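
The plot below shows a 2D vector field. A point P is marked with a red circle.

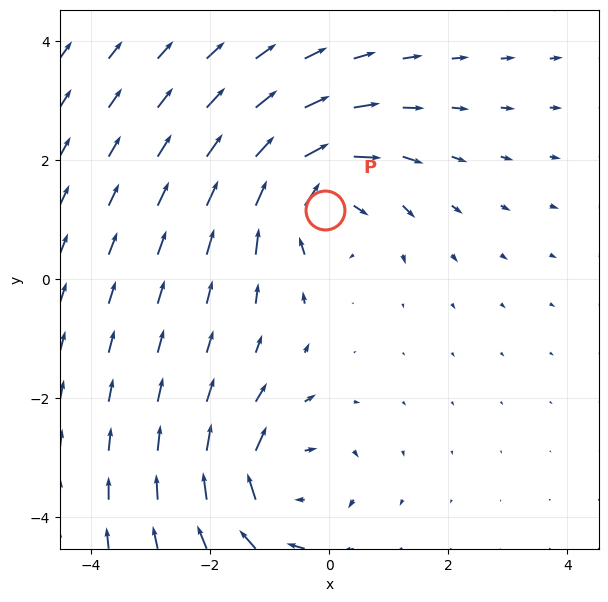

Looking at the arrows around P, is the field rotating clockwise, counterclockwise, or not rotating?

Near P at (-0.1, 1.2) the arrows circulate clockwise. The curl (z-component) there is about -4; negative curl means clockwise rotation.

clockwise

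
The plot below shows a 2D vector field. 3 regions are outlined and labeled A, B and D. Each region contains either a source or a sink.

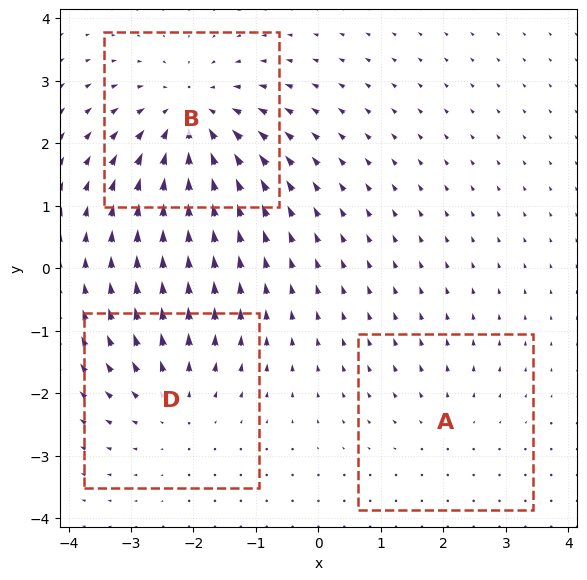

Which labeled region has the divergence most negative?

B

Divergence at each region's feature centre — A: about +2, B: about -5, D: about +3. Region B is most negative.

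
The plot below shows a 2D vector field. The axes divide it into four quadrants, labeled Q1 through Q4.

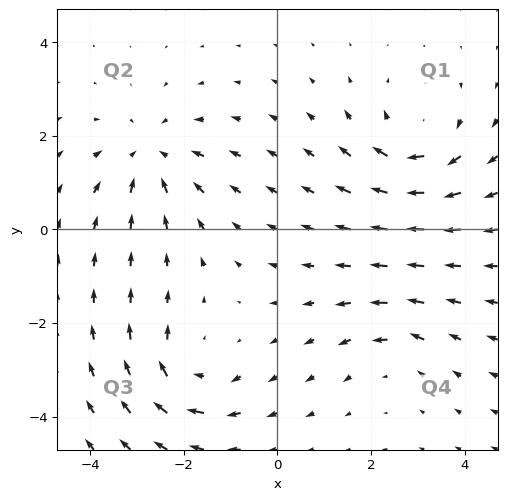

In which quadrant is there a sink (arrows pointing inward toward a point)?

The sink sits at approximately (-2.7, 1.6), which lies in quadrant Q2. The divergence there is about -4, negative as expected for a sink.

Q2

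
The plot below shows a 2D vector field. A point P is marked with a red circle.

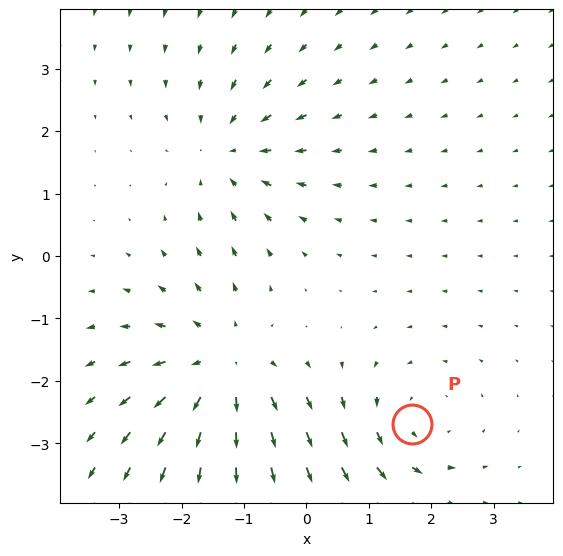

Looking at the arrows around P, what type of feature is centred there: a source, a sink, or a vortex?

At P (1.7, -2.7) the arrows circulate counterclockwise. Divergence ≈0, curl about +3 — near-zero divergence with nonzero curl is a vortex.

vortex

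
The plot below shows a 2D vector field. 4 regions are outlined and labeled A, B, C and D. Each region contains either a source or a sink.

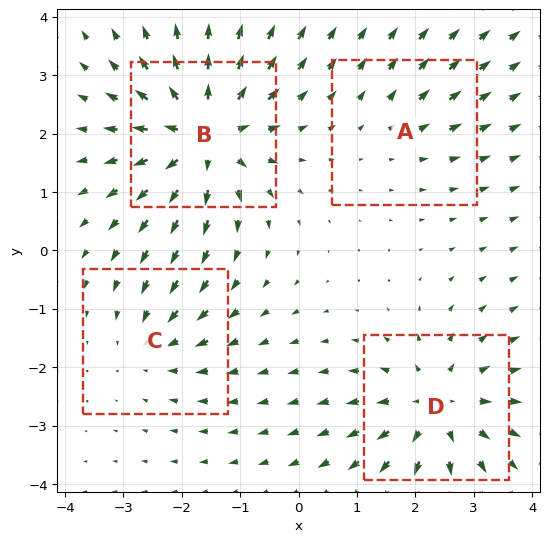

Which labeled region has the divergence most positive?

B

Divergence at each region's feature centre — A: about +2, B: about +7, C: about -3, D: about +5. Region B is most positive.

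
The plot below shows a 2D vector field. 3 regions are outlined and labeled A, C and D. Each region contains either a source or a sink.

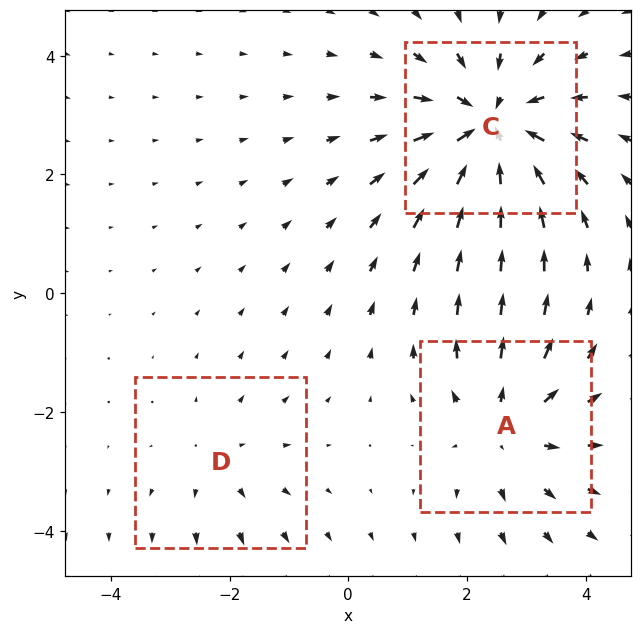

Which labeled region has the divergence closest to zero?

D

Divergence at each region's feature centre — A: about +3, C: about -4, D: about +2. Region D is closest to zero.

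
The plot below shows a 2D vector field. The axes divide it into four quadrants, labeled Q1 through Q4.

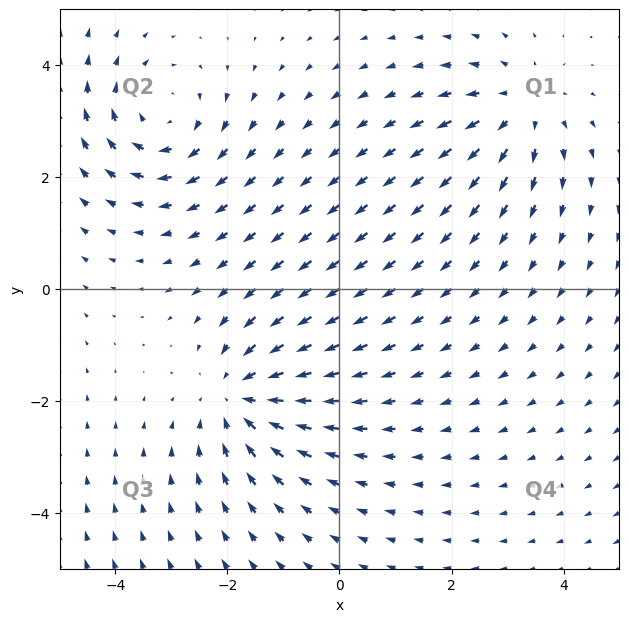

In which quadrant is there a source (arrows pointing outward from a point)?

Q1

The source sits at approximately (3.2, 3.2), which lies in quadrant Q1. The divergence there is about +4, positive as expected for a source.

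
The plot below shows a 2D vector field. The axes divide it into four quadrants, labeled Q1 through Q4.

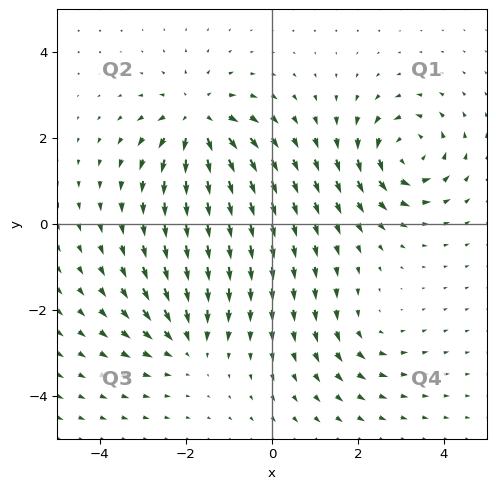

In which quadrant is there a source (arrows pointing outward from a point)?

Q2

The source sits at approximately (-1.7, 2.4), which lies in quadrant Q2. The divergence there is about +6, positive as expected for a source.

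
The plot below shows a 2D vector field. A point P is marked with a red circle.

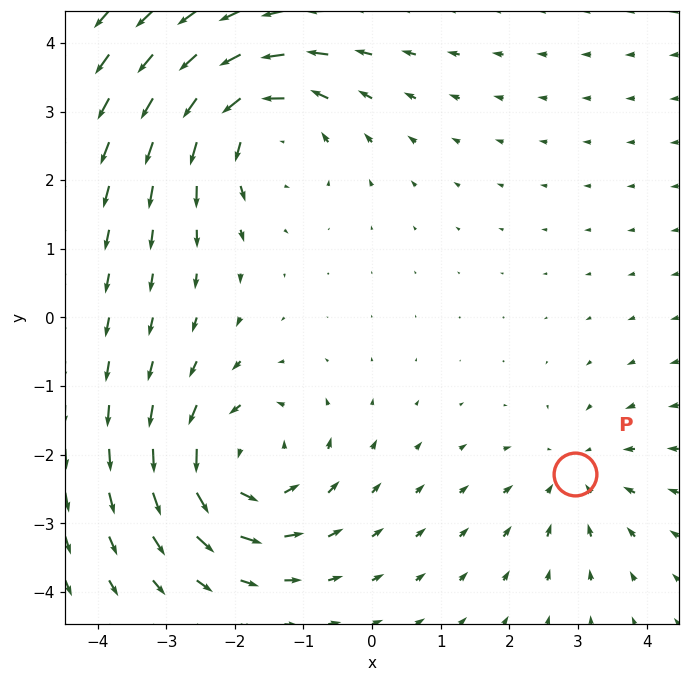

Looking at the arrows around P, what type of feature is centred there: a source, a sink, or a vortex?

At P (3.0, -2.3) the arrows converge inward. Divergence about -3, curl ≈0 — negative divergence with near-zero curl is a sink.

sink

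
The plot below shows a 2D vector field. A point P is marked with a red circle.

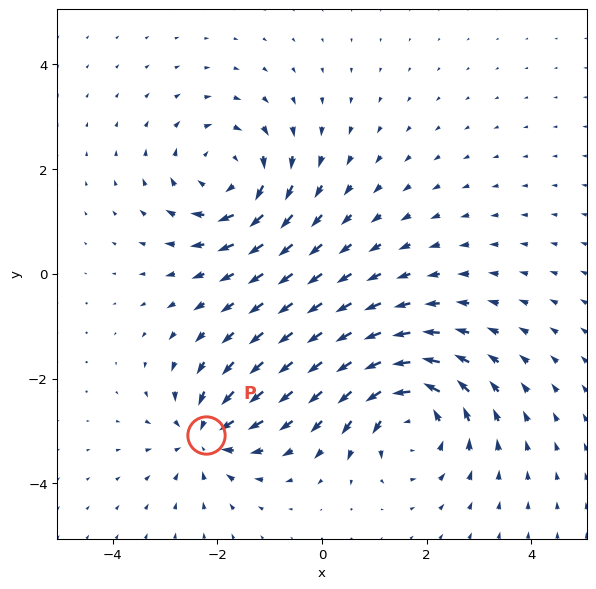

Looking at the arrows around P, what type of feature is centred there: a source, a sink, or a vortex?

sink

At P (-2.2, -3.1) the arrows converge inward. Divergence about -4, curl ≈0 — negative divergence with near-zero curl is a sink.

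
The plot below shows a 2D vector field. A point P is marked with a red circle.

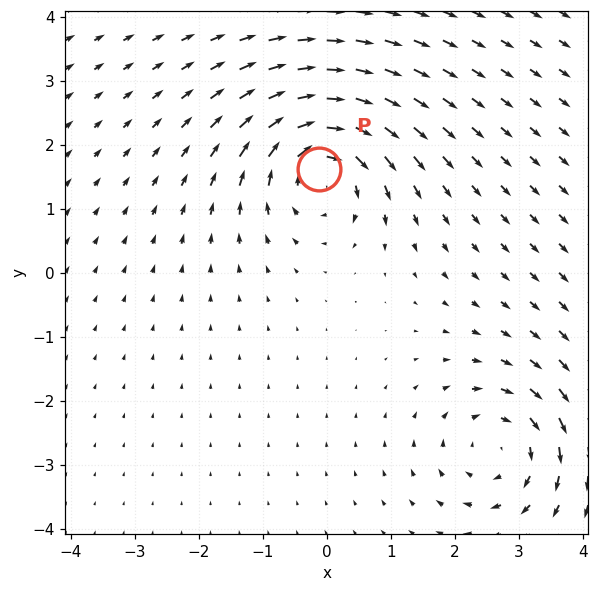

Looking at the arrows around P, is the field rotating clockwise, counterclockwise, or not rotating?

Near P at (-0.1, 1.6) the arrows circulate clockwise. The curl (z-component) there is about -4; negative curl means clockwise rotation.

clockwise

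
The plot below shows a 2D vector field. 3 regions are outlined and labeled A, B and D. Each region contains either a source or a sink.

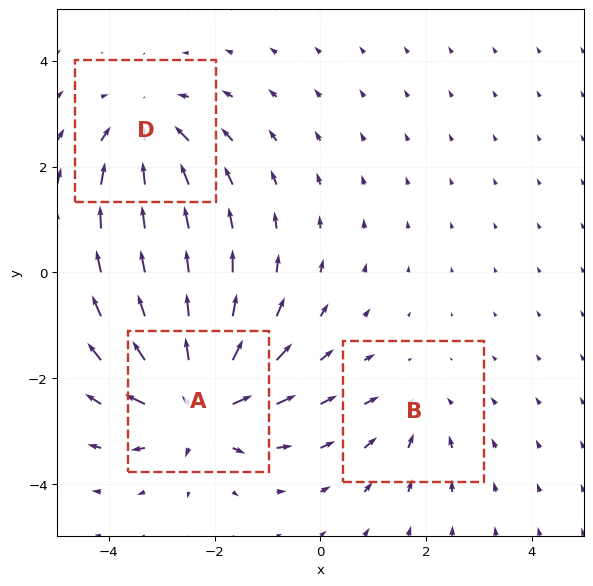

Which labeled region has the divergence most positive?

A

Divergence at each region's feature centre — A: about +5, B: about -2, D: about -3. Region A is most positive.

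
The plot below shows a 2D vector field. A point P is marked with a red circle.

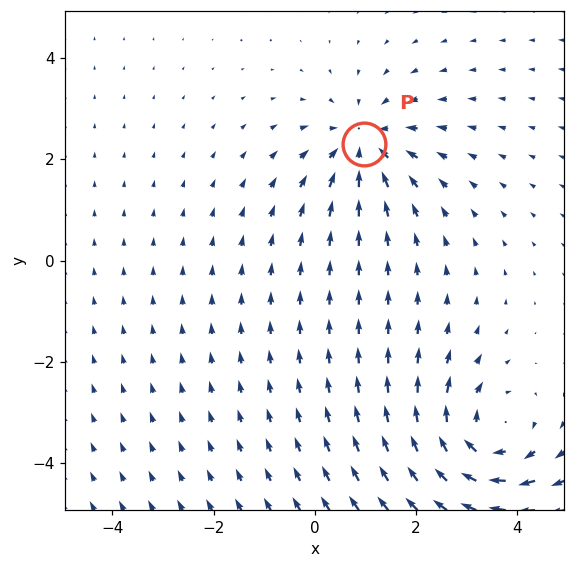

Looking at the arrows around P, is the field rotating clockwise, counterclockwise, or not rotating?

Near P at (1.0, 2.3) the arrows show no circulation. The curl there is ≈0.

not rotating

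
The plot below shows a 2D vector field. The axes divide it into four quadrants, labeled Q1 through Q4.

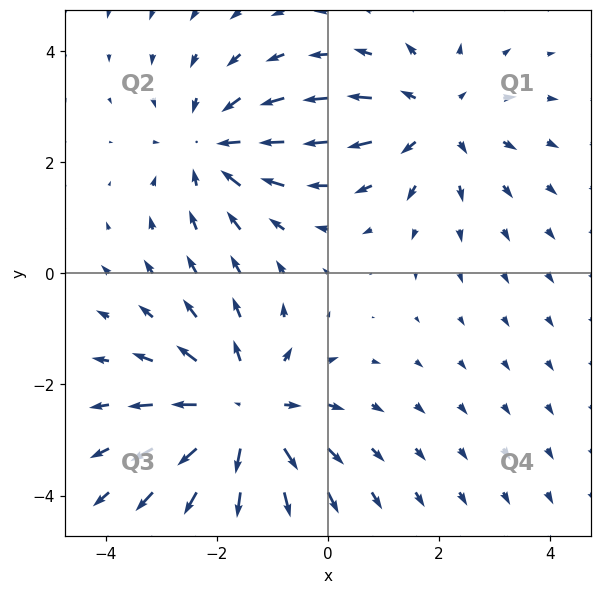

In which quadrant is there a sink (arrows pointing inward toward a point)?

Q2

The sink sits at approximately (-2.1, 2.3), which lies in quadrant Q2. The divergence there is about -3, negative as expected for a sink.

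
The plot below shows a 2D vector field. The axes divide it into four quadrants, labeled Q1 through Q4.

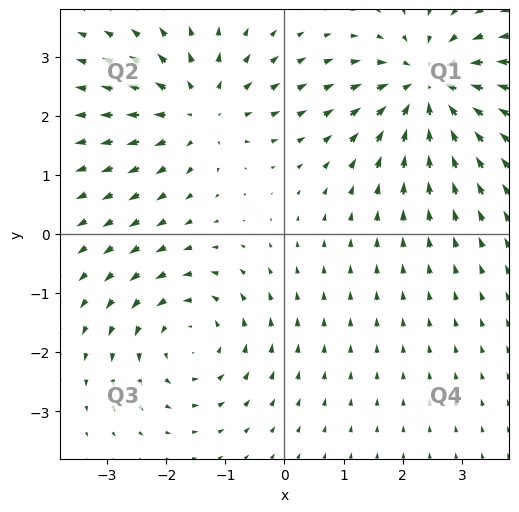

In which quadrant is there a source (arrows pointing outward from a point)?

The source sits at approximately (-1.4, 2.1), which lies in quadrant Q2. The divergence there is about +4, positive as expected for a source.

Q2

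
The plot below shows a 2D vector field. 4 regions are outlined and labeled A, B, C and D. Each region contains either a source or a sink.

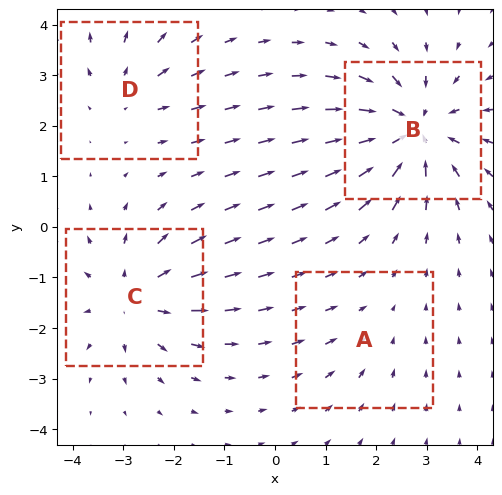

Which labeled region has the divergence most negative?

B

Divergence at each region's feature centre — A: about -2, B: about -7, C: about +5, D: about +3. Region B is most negative.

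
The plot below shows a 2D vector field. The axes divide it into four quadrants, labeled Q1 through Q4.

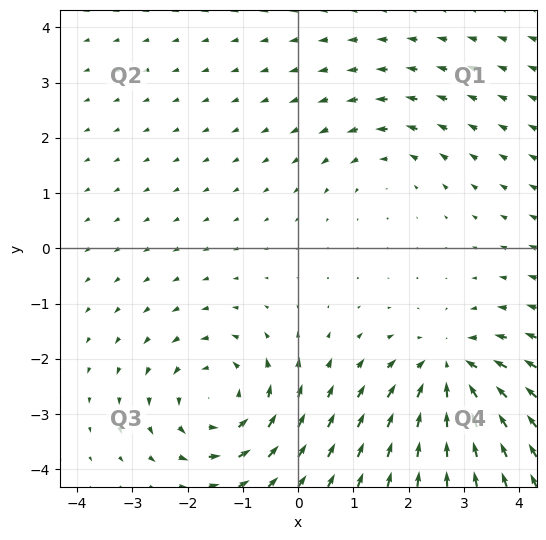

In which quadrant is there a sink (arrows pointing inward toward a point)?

Q4

The sink sits at approximately (2.7, -2.2), which lies in quadrant Q4. The divergence there is about -5, negative as expected for a sink.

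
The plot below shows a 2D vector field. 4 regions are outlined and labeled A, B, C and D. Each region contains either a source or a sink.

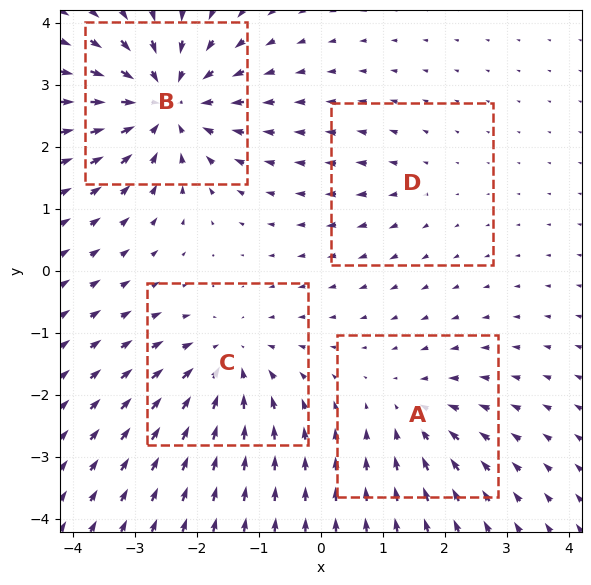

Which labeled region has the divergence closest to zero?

Divergence at each region's feature centre — A: about -3, B: about -7, C: about -5, D: about +2. Region D is closest to zero.

D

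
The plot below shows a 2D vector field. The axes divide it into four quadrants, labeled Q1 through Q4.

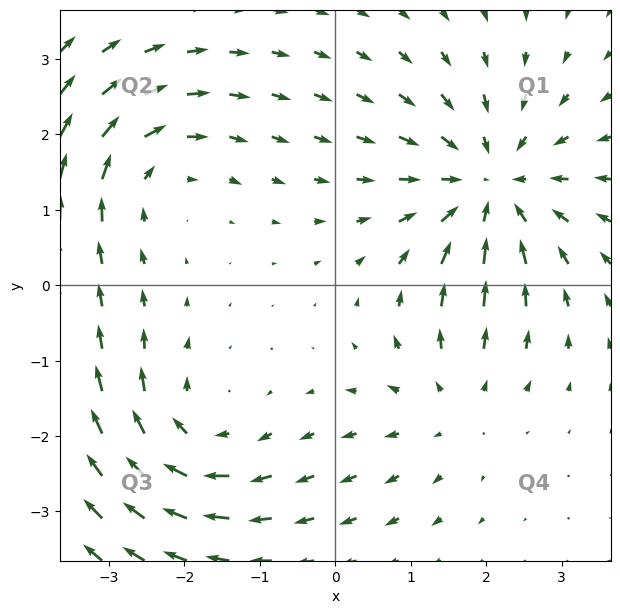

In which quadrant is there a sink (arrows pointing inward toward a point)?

The sink sits at approximately (2.1, 1.3), which lies in quadrant Q1. The divergence there is about -4, negative as expected for a sink.

Q1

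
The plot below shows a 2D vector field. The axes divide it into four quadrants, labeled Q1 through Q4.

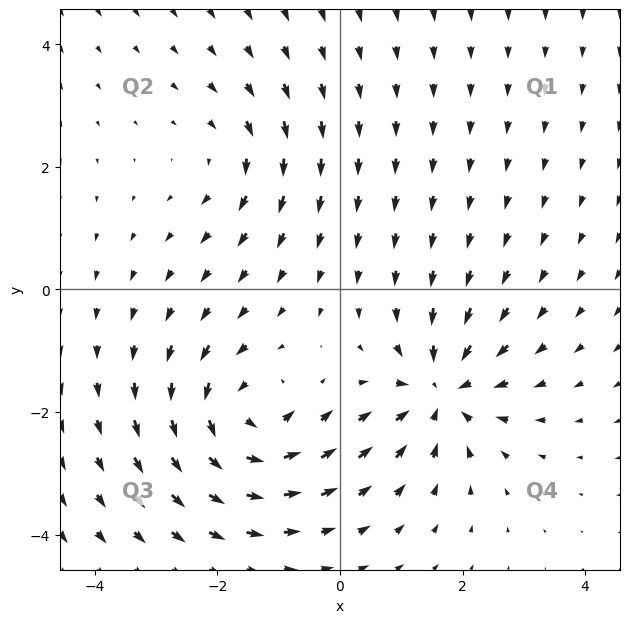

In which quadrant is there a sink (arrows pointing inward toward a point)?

The sink sits at approximately (1.7, -1.7), which lies in quadrant Q4. The divergence there is about -6, negative as expected for a sink.

Q4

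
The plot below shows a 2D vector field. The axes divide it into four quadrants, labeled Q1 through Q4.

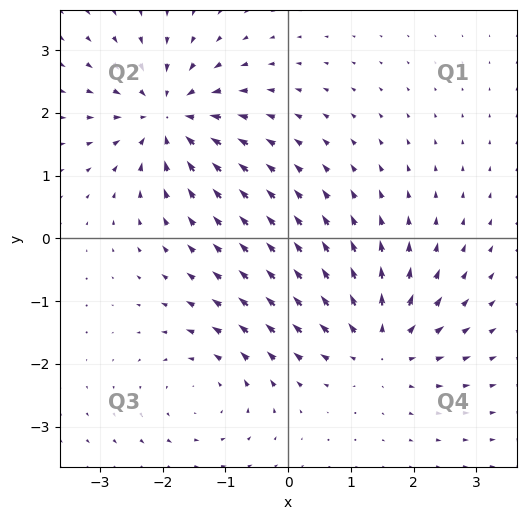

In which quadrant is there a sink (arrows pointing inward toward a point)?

Q2

The sink sits at approximately (-1.9, 1.9), which lies in quadrant Q2. The divergence there is about -5, negative as expected for a sink.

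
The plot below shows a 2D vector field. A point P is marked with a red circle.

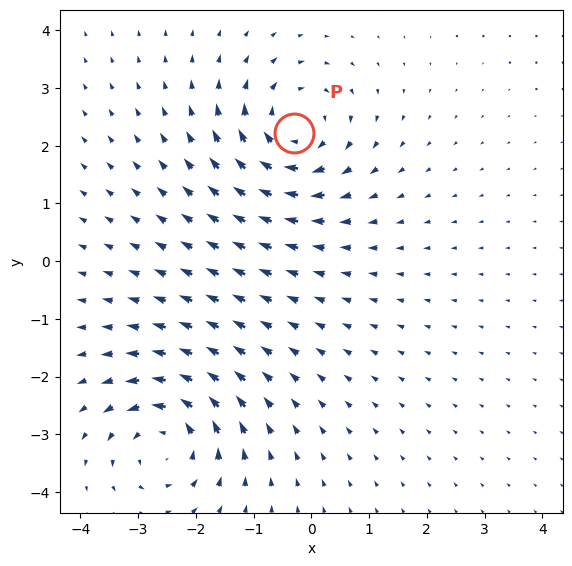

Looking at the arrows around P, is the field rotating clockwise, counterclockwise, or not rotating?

Near P at (-0.3, 2.2) the arrows circulate clockwise. The curl (z-component) there is about -6; negative curl means clockwise rotation.

clockwise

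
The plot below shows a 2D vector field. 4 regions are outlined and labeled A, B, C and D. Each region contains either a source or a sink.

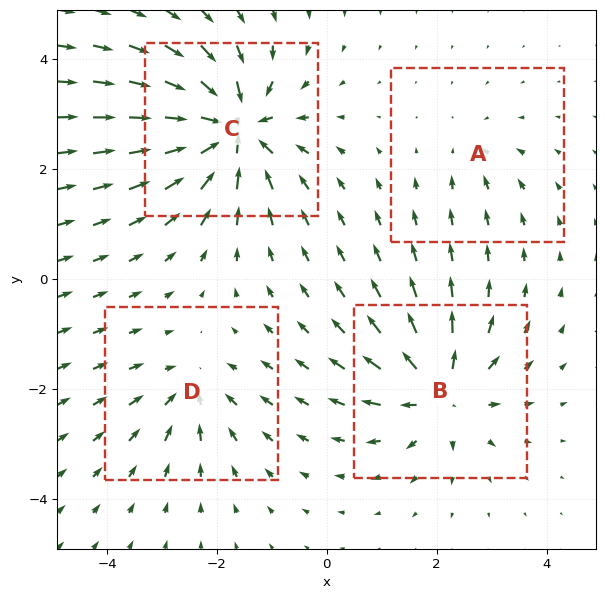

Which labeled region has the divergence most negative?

Divergence at each region's feature centre — A: about -2, B: about +6, C: about -8, D: about -4. Region C is most negative.

C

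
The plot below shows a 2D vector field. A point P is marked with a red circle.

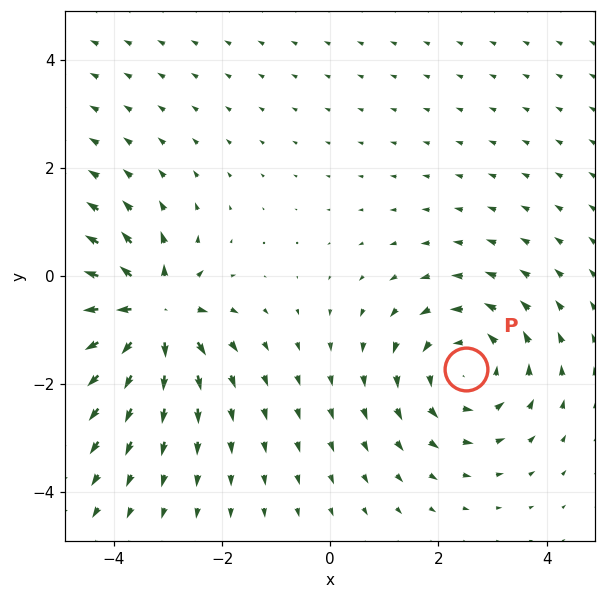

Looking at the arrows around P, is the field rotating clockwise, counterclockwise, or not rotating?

Near P at (2.5, -1.7) the arrows circulate counterclockwise. The curl (z-component) there is about +4; positive curl means counterclockwise rotation.

counterclockwise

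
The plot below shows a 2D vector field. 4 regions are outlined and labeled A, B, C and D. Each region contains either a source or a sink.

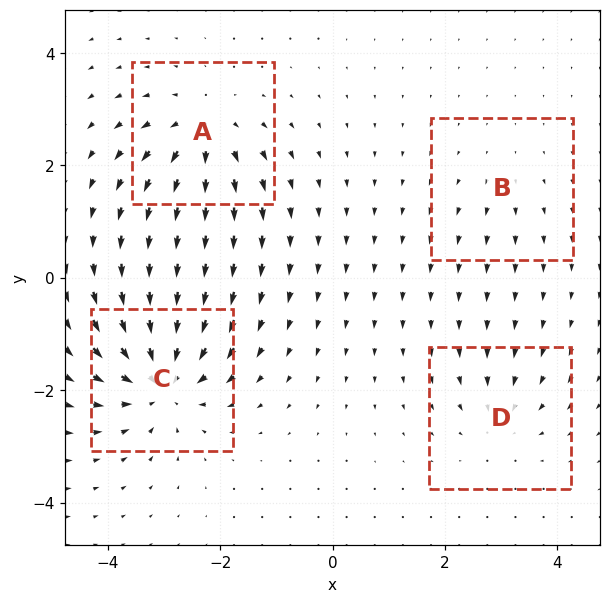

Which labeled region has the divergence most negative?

Divergence at each region's feature centre — A: about +6, B: about +2, C: about -8, D: about -4. Region C is most negative.

C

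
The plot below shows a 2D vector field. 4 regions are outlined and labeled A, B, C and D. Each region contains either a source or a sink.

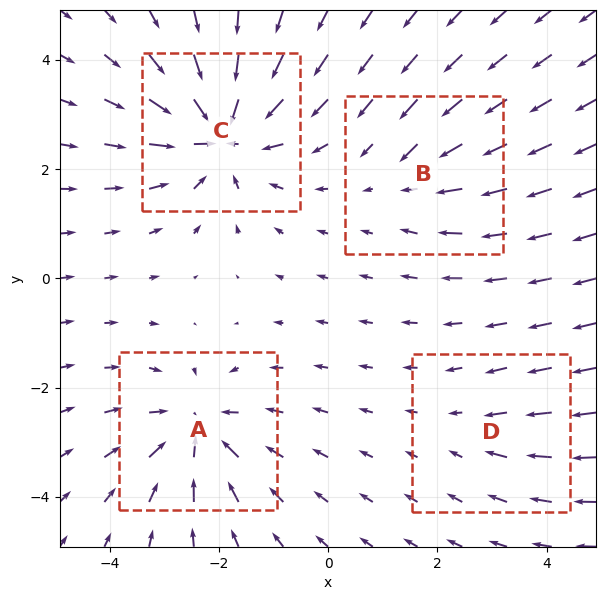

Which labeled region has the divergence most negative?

C

Divergence at each region's feature centre — A: about -6, B: about -3, C: about -7, D: about -2. Region C is most negative.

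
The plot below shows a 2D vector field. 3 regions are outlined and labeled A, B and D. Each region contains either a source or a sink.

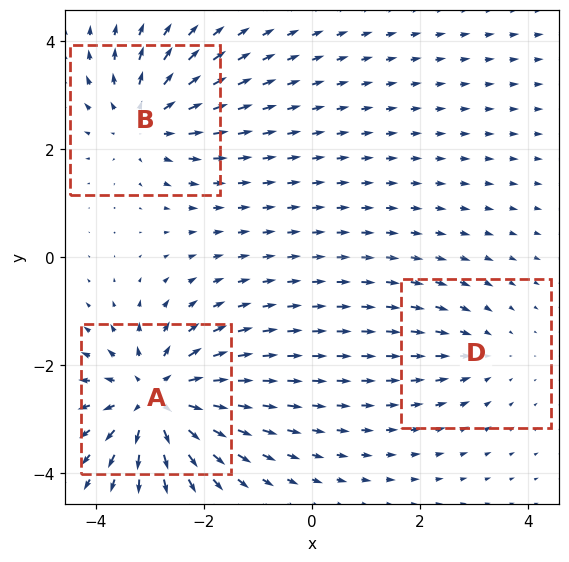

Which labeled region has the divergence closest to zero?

D

Divergence at each region's feature centre — A: about +5, B: about +4, D: about -2. Region D is closest to zero.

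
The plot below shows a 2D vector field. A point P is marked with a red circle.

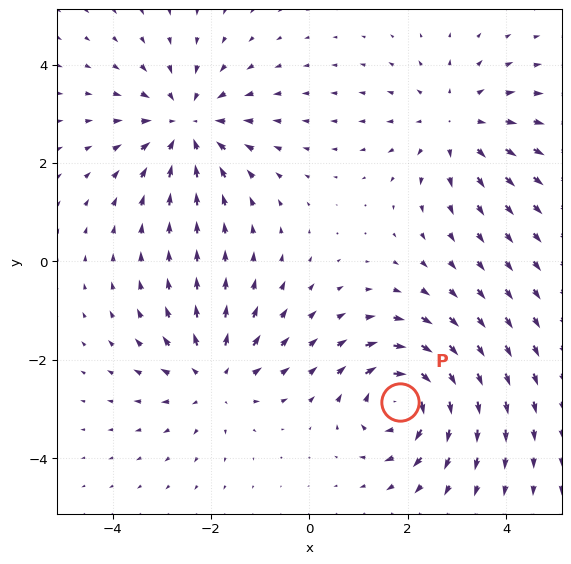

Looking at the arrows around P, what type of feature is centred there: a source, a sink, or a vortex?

vortex

At P (1.8, -2.9) the arrows circulate clockwise. Divergence ≈0, curl about -5 — near-zero divergence with nonzero curl is a vortex.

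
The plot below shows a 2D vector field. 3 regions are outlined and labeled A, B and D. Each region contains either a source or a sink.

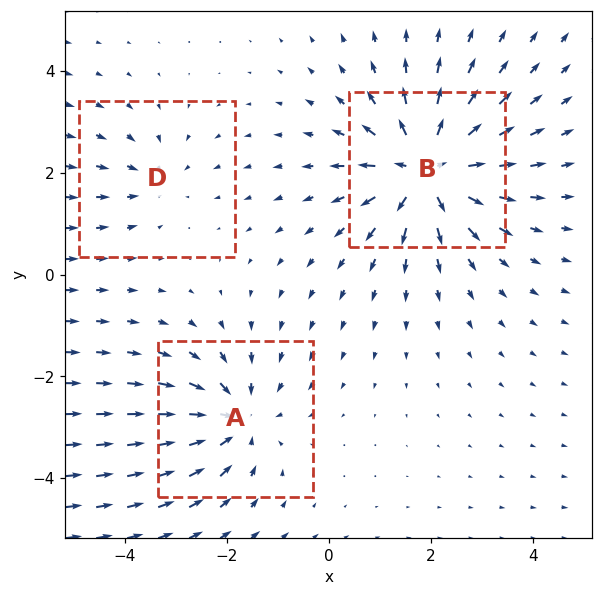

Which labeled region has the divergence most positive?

B

Divergence at each region's feature centre — A: about -4, B: about +5, D: about -2. Region B is most positive.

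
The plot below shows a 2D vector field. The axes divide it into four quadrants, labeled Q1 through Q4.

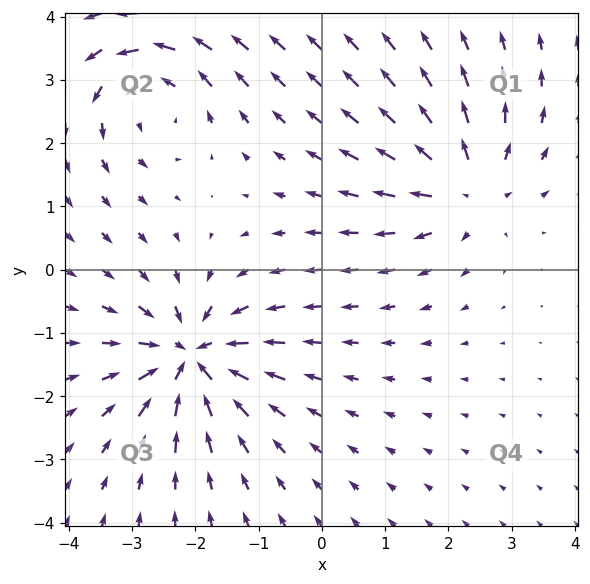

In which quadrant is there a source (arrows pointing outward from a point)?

Q1

The source sits at approximately (2.3, 1.3), which lies in quadrant Q1. The divergence there is about +4, positive as expected for a source.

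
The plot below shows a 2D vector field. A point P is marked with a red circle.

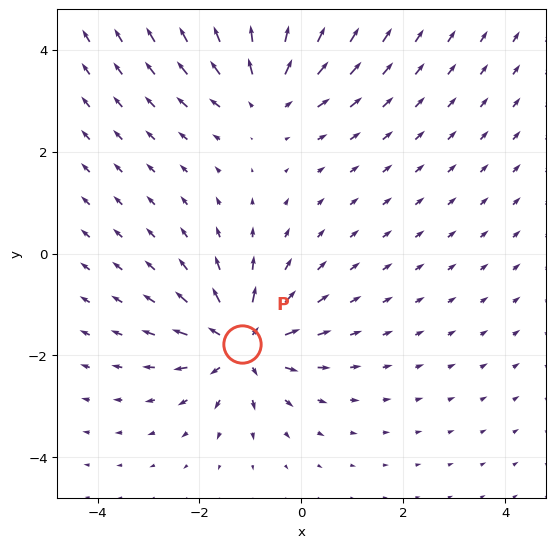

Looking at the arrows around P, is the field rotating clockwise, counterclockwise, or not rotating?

Near P at (-1.2, -1.8) the arrows show no circulation. The curl there is ≈0.

not rotating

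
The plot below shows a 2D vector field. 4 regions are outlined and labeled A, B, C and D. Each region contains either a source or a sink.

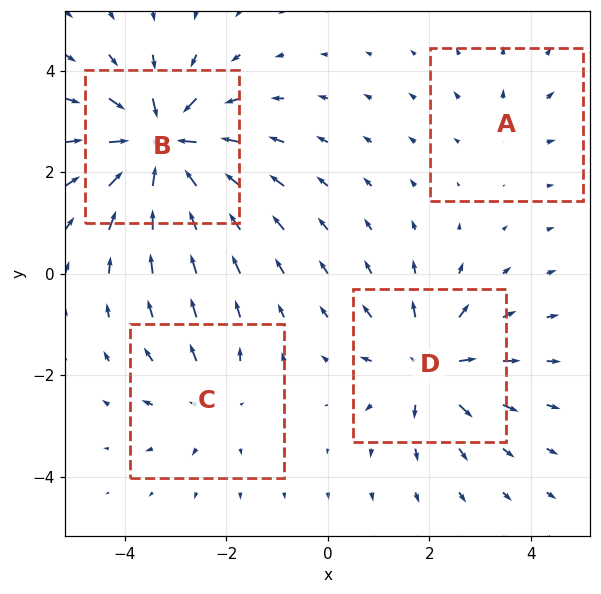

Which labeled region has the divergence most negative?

Divergence at each region's feature centre — A: about +2, B: about -8, C: about +4, D: about +6. Region B is most negative.

B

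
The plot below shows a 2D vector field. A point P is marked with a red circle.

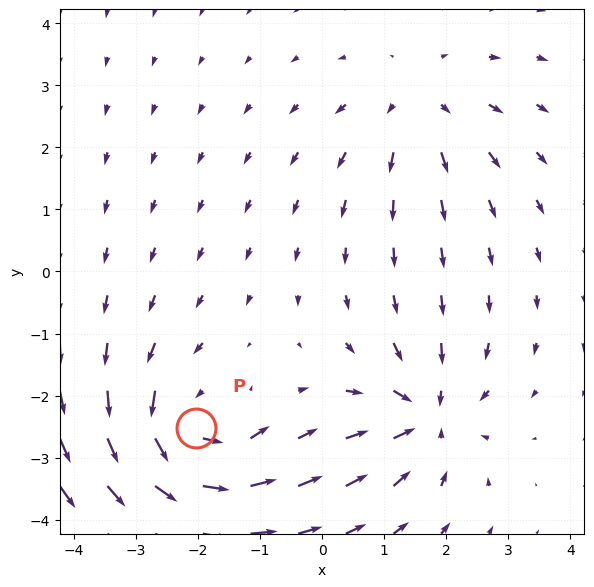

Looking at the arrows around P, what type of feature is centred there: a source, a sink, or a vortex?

At P (-2.0, -2.5) the arrows circulate counterclockwise. Divergence ≈0, curl about +4 — near-zero divergence with nonzero curl is a vortex.

vortex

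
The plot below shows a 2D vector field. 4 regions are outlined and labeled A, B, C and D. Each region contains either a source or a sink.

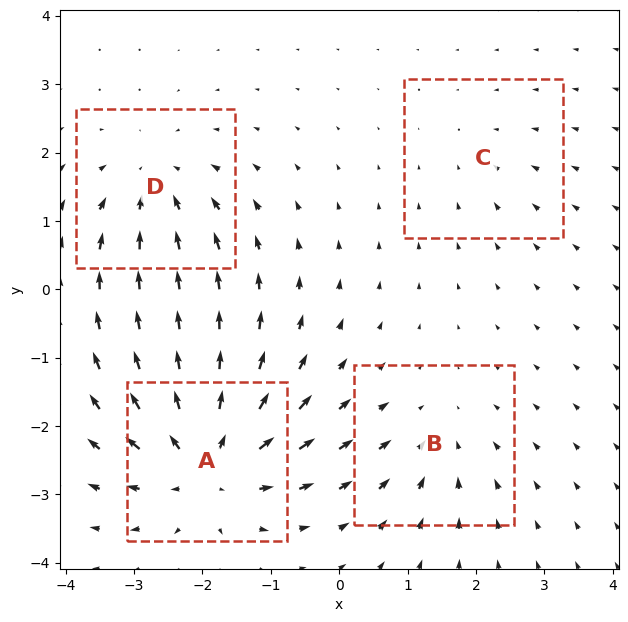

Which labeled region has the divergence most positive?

Divergence at each region's feature centre — A: about +7, B: about -3, C: about -2, D: about -5. Region A is most positive.

A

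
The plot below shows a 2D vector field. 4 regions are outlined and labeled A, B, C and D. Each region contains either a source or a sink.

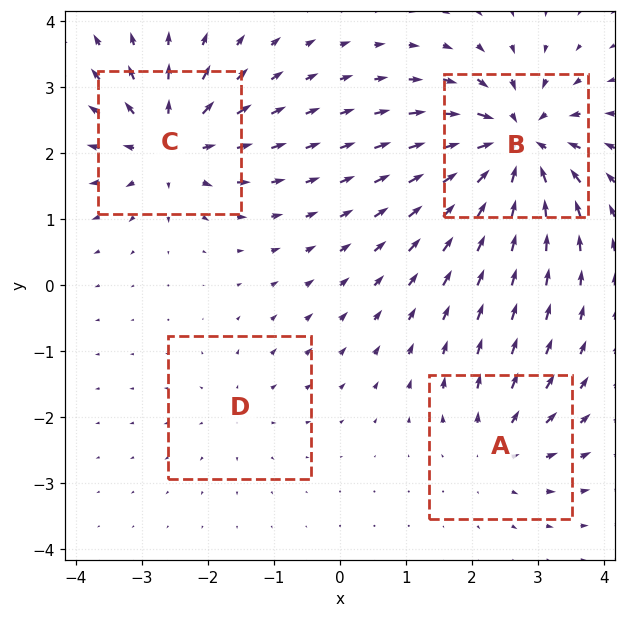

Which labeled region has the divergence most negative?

Divergence at each region's feature centre — A: about +4, B: about -9, C: about +7, D: about +3. Region B is most negative.

B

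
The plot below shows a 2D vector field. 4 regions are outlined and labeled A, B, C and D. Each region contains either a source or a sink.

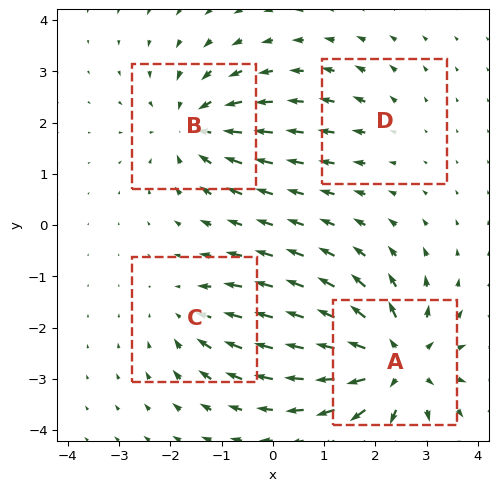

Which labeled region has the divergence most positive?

Divergence at each region's feature centre — A: about +7, B: about -5, C: about -3, D: about +2. Region A is most positive.

A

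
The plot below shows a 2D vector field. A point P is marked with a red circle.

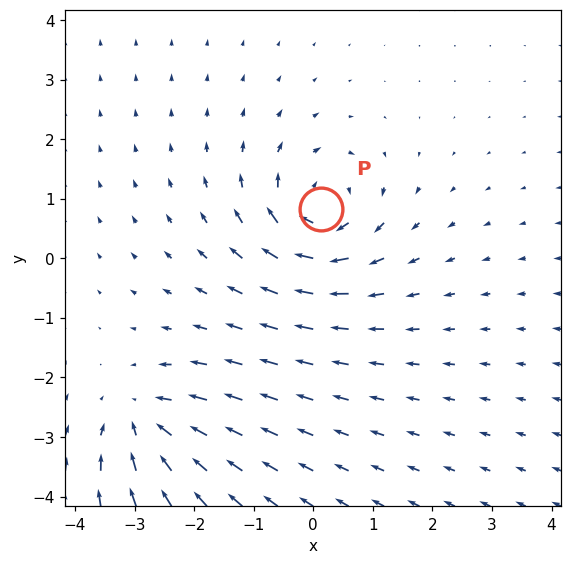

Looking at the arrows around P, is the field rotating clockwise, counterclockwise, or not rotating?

clockwise

Near P at (0.1, 0.8) the arrows circulate clockwise. The curl (z-component) there is about -5; negative curl means clockwise rotation.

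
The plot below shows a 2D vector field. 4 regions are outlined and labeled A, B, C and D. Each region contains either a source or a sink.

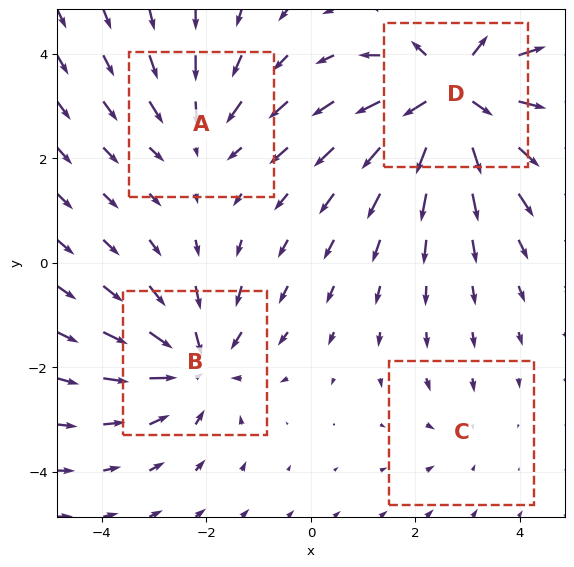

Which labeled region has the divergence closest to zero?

Divergence at each region's feature centre — A: about -3, B: about -5, C: about -2, D: about +7. Region C is closest to zero.

C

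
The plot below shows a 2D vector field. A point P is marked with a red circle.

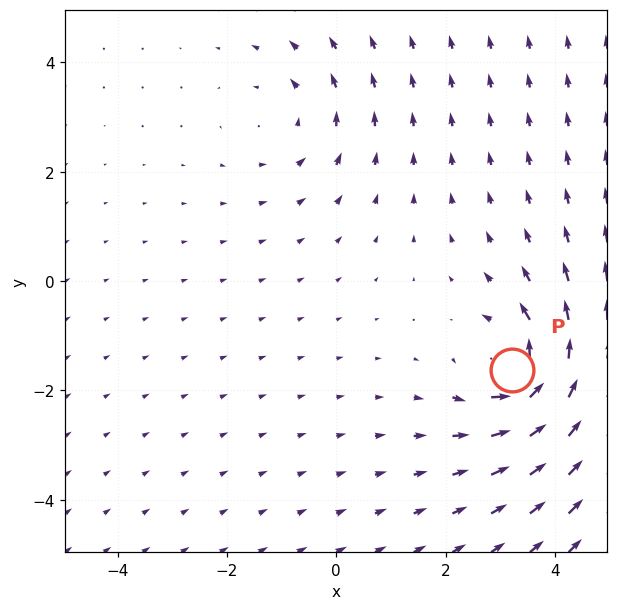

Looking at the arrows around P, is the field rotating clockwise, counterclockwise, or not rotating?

counterclockwise

Near P at (3.2, -1.6) the arrows circulate counterclockwise. The curl (z-component) there is about +5; positive curl means counterclockwise rotation.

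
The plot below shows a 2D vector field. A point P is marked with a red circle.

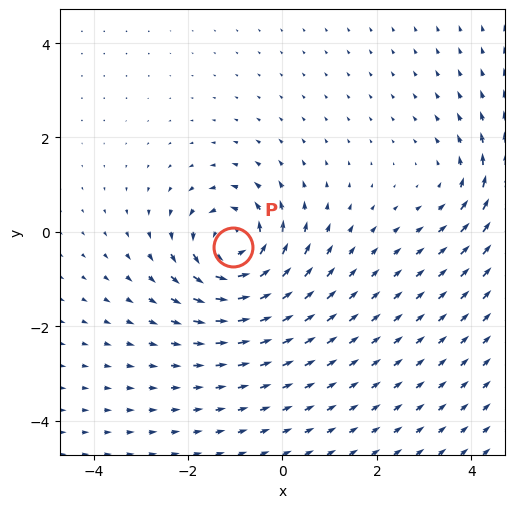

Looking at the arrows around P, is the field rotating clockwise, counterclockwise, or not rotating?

counterclockwise

Near P at (-1.1, -0.3) the arrows circulate counterclockwise. The curl (z-component) there is about +6; positive curl means counterclockwise rotation.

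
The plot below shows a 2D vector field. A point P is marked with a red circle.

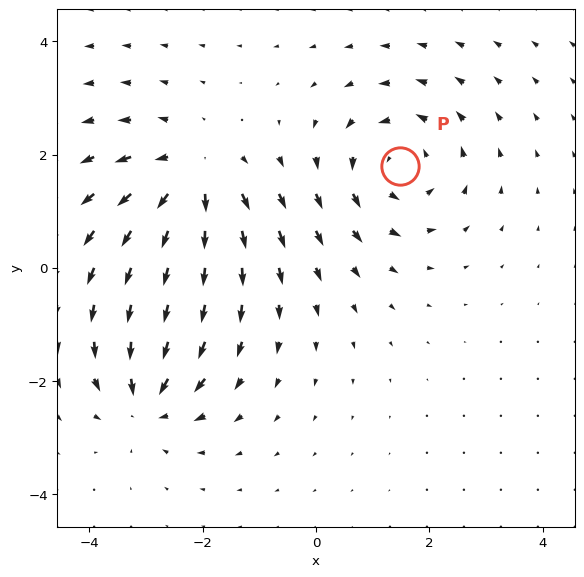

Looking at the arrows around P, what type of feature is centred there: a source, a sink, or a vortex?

At P (1.5, 1.8) the arrows circulate counterclockwise. Divergence ≈0, curl about +3 — near-zero divergence with nonzero curl is a vortex.

vortex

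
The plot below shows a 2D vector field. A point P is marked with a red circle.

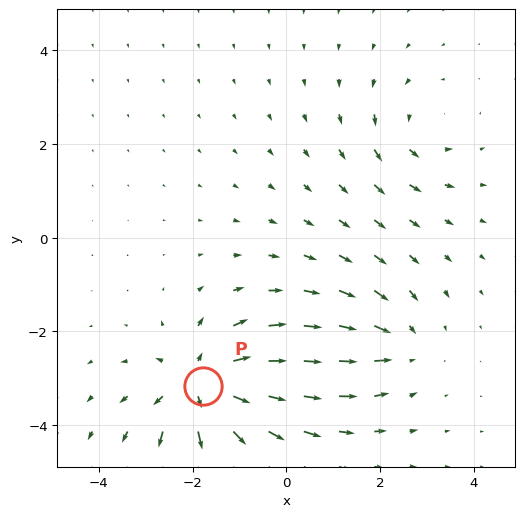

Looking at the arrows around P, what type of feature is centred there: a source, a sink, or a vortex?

At P (-1.8, -3.2) the arrows spread outward. Divergence about +6, curl ≈0 — positive divergence with near-zero curl is a source.

source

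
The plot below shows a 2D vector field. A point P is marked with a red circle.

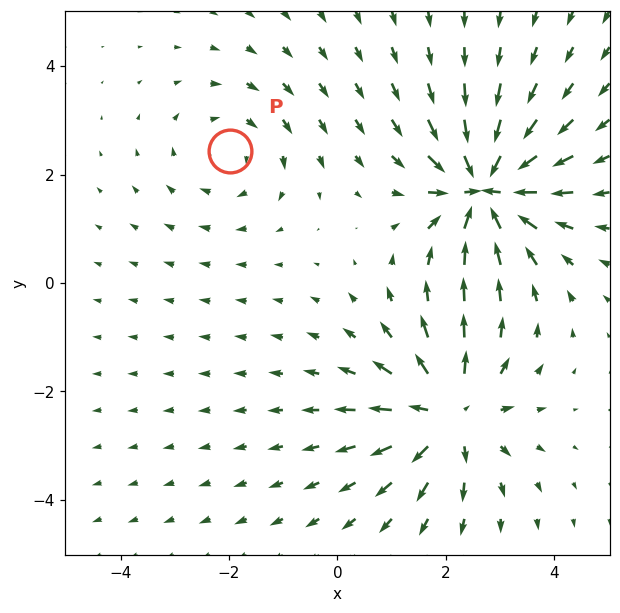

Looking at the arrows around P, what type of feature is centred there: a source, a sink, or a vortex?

At P (-2.0, 2.4) the arrows circulate clockwise. Divergence ≈0, curl about -2 — near-zero divergence with nonzero curl is a vortex.

vortex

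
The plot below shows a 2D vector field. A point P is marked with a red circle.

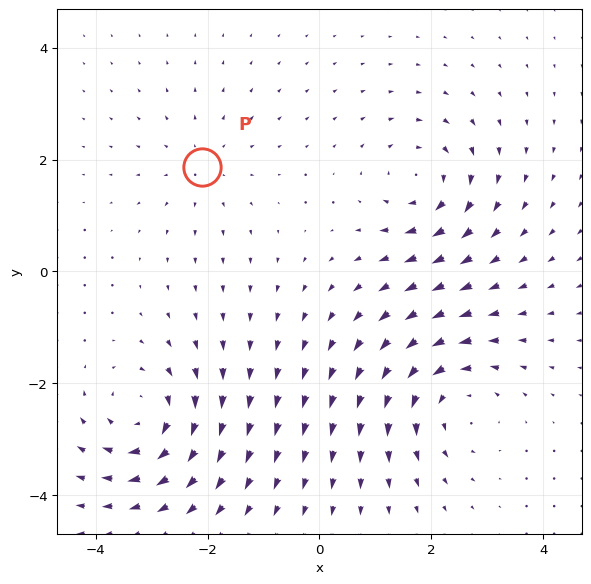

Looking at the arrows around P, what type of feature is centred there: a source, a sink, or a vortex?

source

At P (-2.1, 1.9) the arrows spread outward. Divergence about +3, curl ≈0 — positive divergence with near-zero curl is a source.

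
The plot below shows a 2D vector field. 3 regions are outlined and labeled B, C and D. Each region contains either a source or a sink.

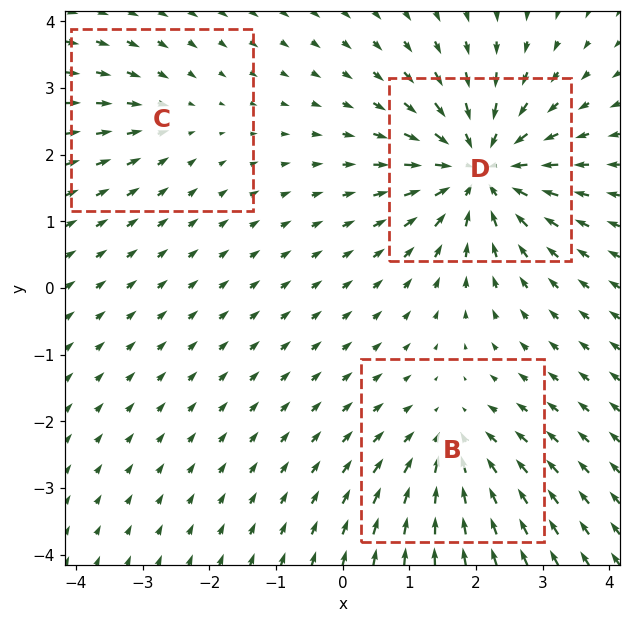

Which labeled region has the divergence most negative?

Divergence at each region's feature centre — B: about -3, C: about -2, D: about -6. Region D is most negative.

D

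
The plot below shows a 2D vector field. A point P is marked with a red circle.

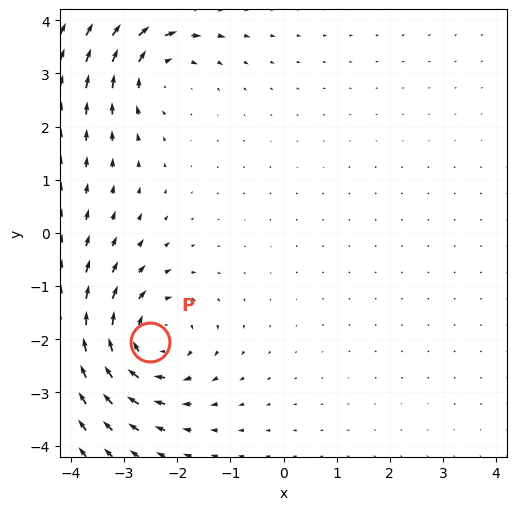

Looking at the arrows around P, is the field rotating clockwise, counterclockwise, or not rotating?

clockwise

Near P at (-2.5, -2.0) the arrows circulate clockwise. The curl (z-component) there is about -4; negative curl means clockwise rotation.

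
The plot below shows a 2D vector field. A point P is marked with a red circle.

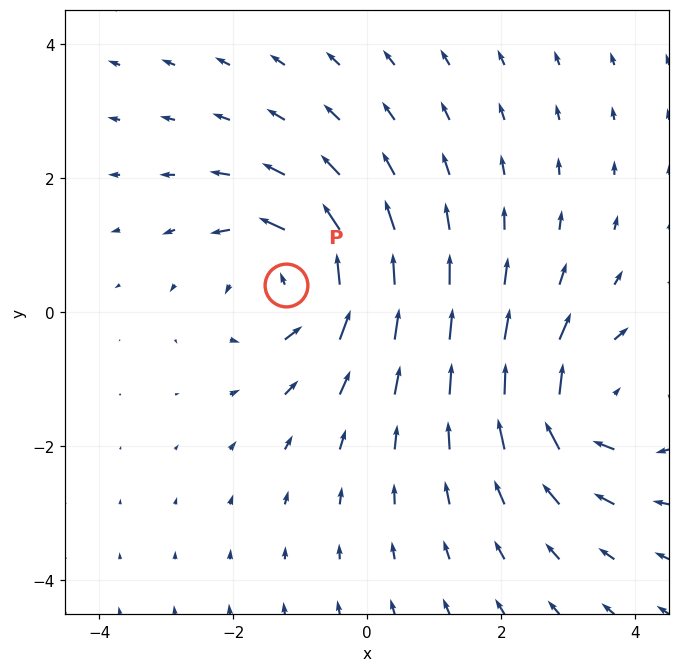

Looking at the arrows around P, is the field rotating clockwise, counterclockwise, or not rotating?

counterclockwise

Near P at (-1.2, 0.4) the arrows circulate counterclockwise. The curl (z-component) there is about +4; positive curl means counterclockwise rotation.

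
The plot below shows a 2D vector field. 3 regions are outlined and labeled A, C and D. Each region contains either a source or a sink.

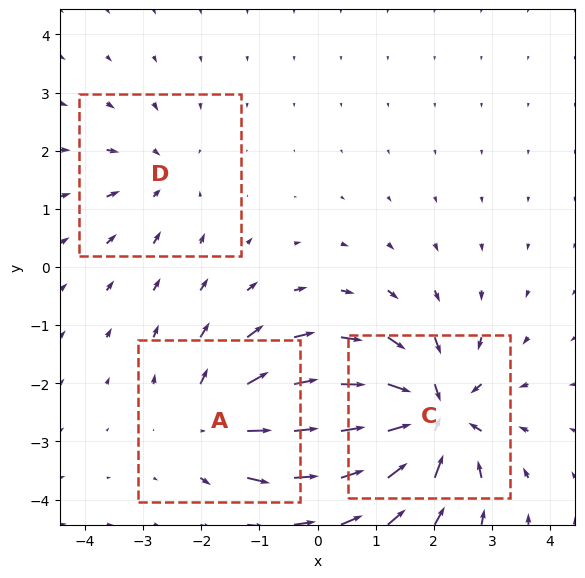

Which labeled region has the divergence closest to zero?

D

Divergence at each region's feature centre — A: about +4, C: about -6, D: about -2. Region D is closest to zero.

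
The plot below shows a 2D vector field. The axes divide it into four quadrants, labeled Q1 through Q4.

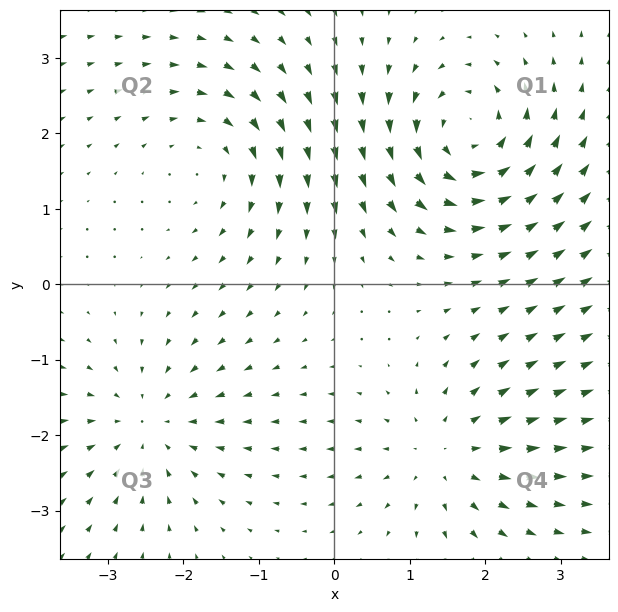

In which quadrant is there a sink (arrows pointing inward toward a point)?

The sink sits at approximately (-2.5, -1.9), which lies in quadrant Q3. The divergence there is about -3, negative as expected for a sink.

Q3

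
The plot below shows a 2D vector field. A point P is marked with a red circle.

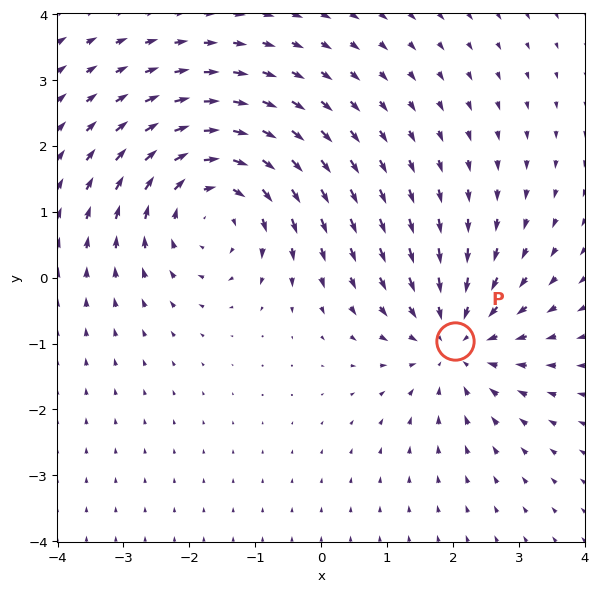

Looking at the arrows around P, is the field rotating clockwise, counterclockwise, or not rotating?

Near P at (2.0, -1.0) the arrows show no circulation. The curl there is ≈0.

not rotating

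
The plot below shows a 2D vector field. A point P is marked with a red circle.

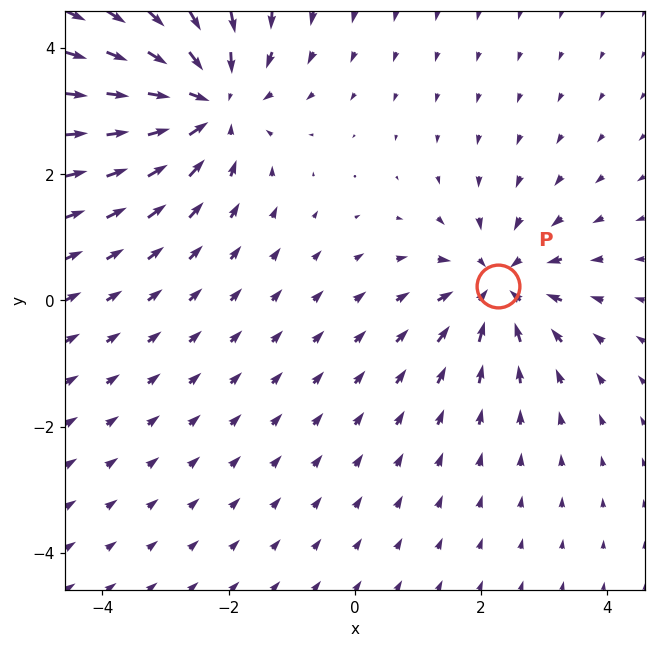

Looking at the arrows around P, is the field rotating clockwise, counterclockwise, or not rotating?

Near P at (2.3, 0.2) the arrows show no circulation. The curl there is ≈0.

not rotating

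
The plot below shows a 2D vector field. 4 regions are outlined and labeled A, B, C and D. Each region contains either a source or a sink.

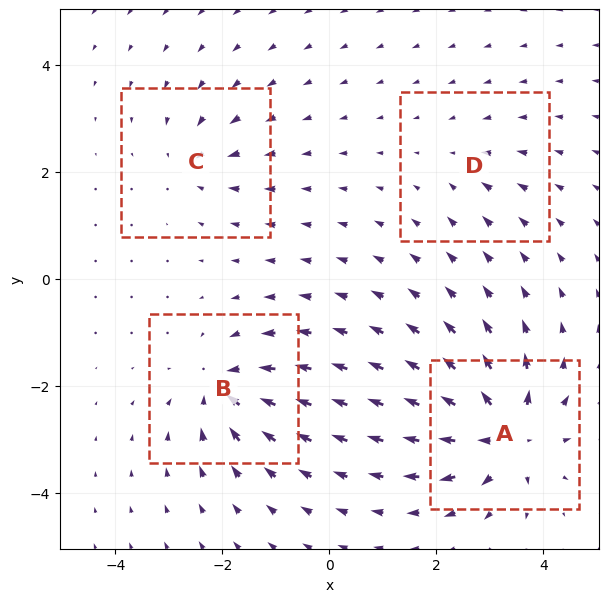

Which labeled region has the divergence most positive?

A

Divergence at each region's feature centre — A: about +9, B: about -7, C: about -4, D: about -3. Region A is most positive.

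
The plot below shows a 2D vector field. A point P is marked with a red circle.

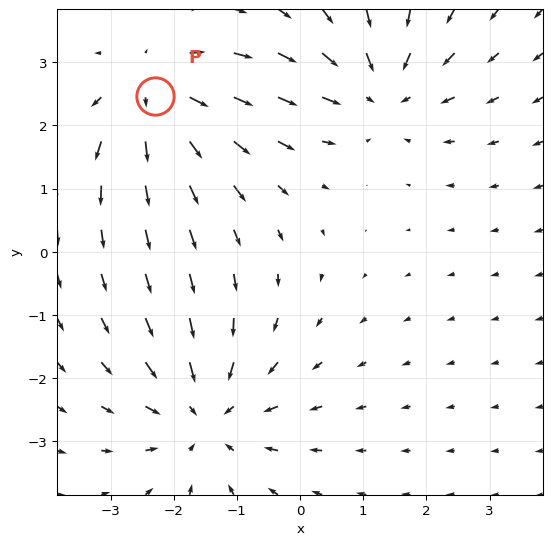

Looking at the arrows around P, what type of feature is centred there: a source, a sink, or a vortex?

source

At P (-2.3, 2.5) the arrows spread outward. Divergence about +5, curl ≈0 — positive divergence with near-zero curl is a source.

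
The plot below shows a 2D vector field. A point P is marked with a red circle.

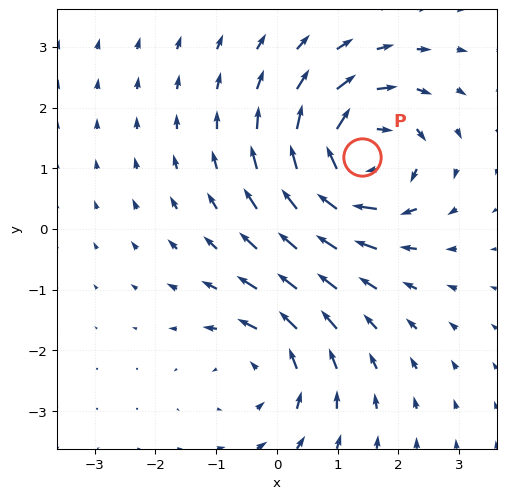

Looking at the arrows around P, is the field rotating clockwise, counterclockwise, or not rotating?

Near P at (1.4, 1.2) the arrows circulate clockwise. The curl (z-component) there is about -5; negative curl means clockwise rotation.

clockwise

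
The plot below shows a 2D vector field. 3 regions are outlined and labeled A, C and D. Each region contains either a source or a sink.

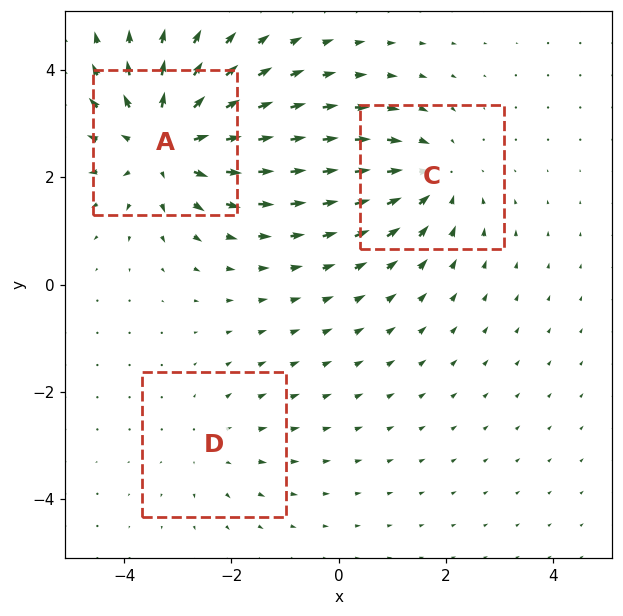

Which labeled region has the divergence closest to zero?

D

Divergence at each region's feature centre — A: about +4, C: about -3, D: about +2. Region D is closest to zero.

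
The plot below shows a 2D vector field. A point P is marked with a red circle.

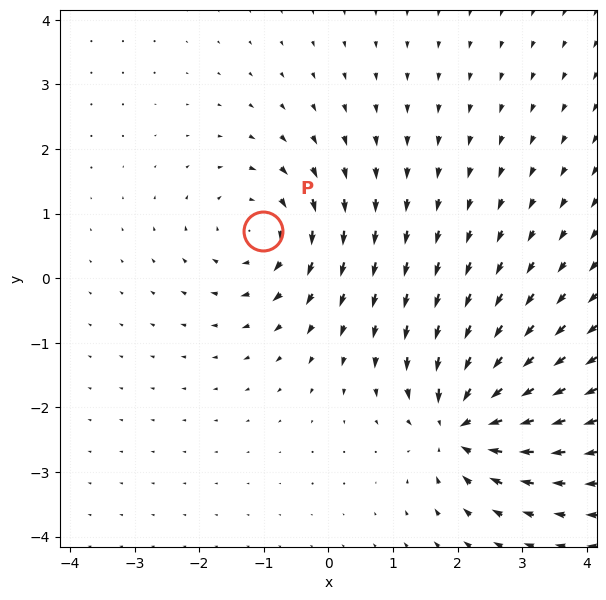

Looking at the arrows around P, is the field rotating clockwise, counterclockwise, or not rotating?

Near P at (-1.0, 0.7) the arrows circulate clockwise. The curl (z-component) there is about -3; negative curl means clockwise rotation.

clockwise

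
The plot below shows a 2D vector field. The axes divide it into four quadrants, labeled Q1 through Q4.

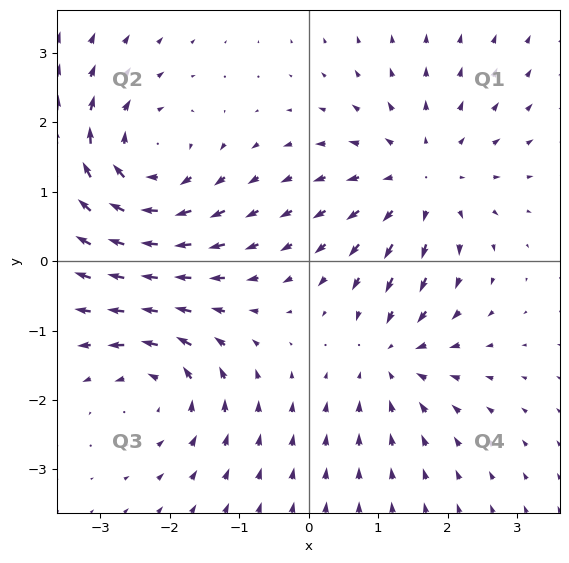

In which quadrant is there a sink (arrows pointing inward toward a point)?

The sink sits at approximately (1.2, -1.4), which lies in quadrant Q4. The divergence there is about -4, negative as expected for a sink.

Q4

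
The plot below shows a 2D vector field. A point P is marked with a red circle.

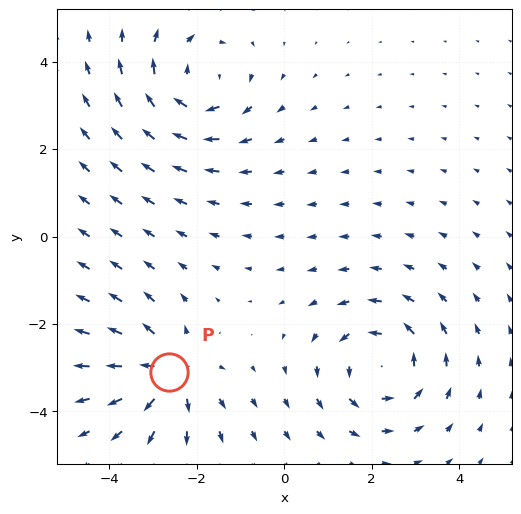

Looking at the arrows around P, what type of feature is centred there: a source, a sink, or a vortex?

source

At P (-2.6, -3.1) the arrows spread outward. Divergence about +4, curl ≈0 — positive divergence with near-zero curl is a source.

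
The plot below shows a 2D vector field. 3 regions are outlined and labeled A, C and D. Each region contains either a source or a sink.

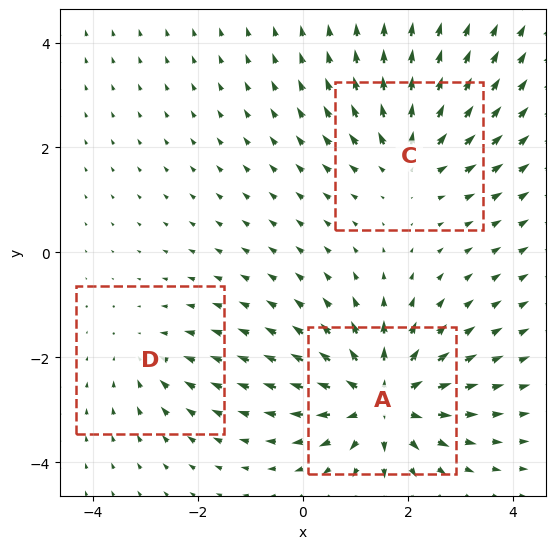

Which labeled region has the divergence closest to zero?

D

Divergence at each region's feature centre — A: about +5, C: about +4, D: about -2. Region D is closest to zero.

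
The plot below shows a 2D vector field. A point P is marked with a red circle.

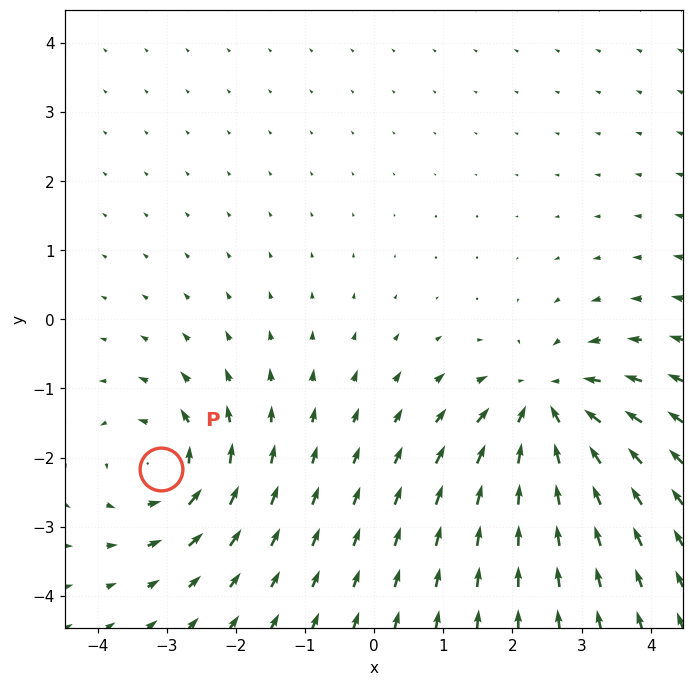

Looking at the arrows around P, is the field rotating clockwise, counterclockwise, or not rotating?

Near P at (-3.1, -2.2) the arrows circulate counterclockwise. The curl (z-component) there is about +5; positive curl means counterclockwise rotation.

counterclockwise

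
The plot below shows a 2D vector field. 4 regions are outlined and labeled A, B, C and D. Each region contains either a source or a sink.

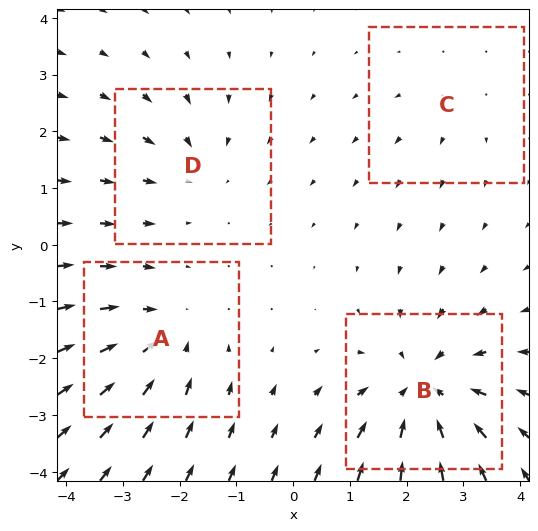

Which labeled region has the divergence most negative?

Divergence at each region's feature centre — A: about -4, B: about -6, C: about +2, D: about -3. Region B is most negative.

B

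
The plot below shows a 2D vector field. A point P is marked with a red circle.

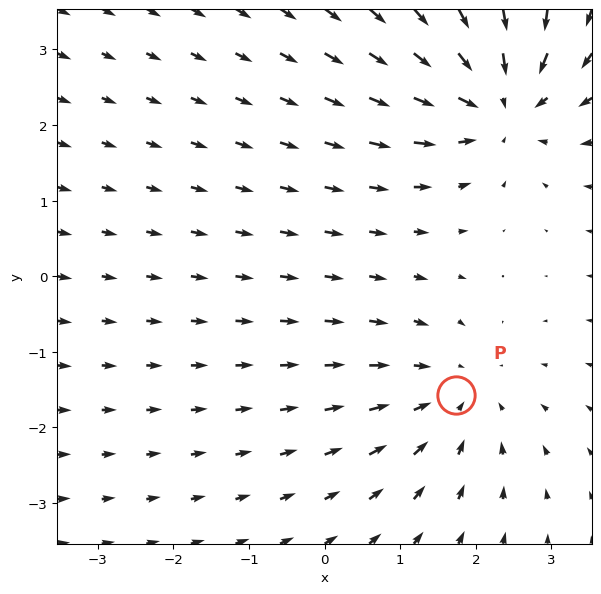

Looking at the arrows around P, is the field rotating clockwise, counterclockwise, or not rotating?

not rotating

Near P at (1.7, -1.6) the arrows show no circulation. The curl there is ≈0.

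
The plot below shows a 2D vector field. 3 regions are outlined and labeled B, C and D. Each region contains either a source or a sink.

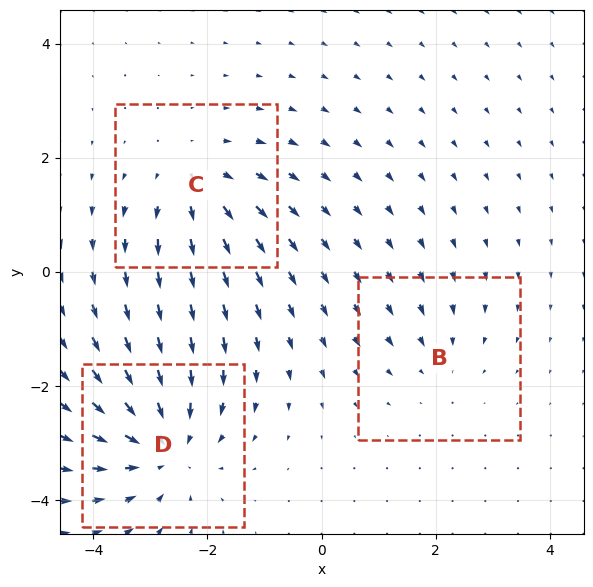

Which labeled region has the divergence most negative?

Divergence at each region's feature centre — B: about -2, C: about +3, D: about -4. Region D is most negative.

D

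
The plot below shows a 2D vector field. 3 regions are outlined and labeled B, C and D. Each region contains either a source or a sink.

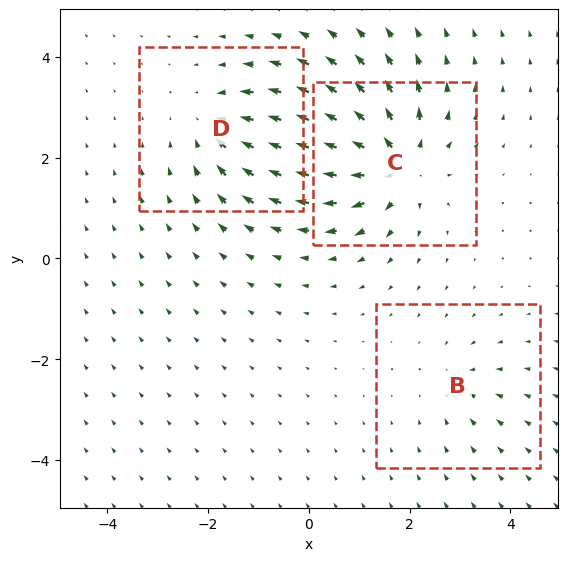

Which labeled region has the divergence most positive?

C

Divergence at each region's feature centre — B: about -2, C: about +5, D: about -3. Region C is most positive.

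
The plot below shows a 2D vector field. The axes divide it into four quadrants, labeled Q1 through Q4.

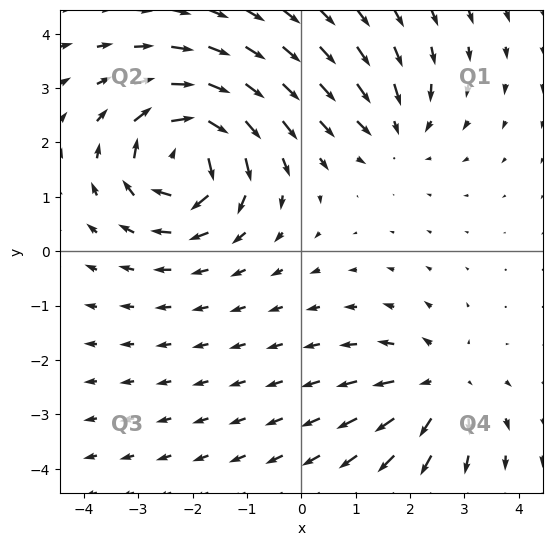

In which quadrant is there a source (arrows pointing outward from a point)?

The source sits at approximately (2.6, -2.5), which lies in quadrant Q4. The divergence there is about +4, positive as expected for a source.

Q4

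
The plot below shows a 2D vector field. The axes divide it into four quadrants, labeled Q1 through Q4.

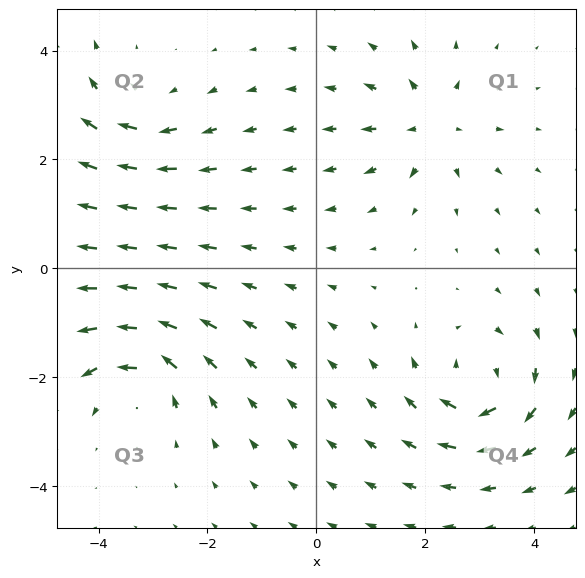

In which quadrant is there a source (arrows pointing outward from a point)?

Q1

The source sits at approximately (2.1, 2.6), which lies in quadrant Q1. The divergence there is about +5, positive as expected for a source.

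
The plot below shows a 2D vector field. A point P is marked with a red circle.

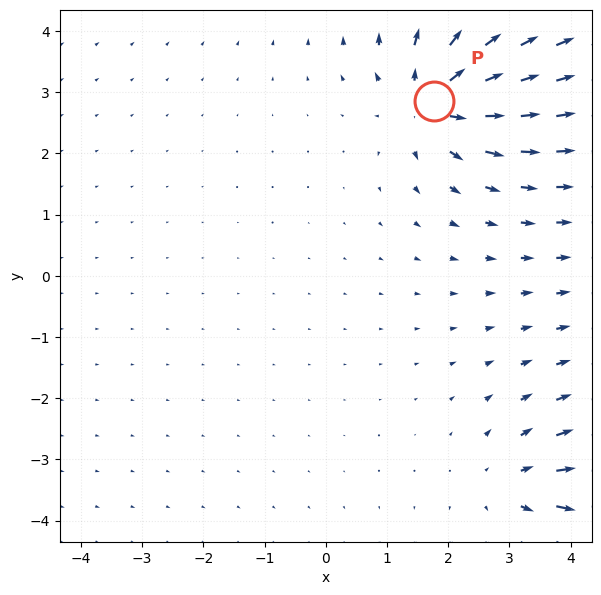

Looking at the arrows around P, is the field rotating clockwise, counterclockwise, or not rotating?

Near P at (1.8, 2.8) the arrows show no circulation. The curl there is ≈0.

not rotating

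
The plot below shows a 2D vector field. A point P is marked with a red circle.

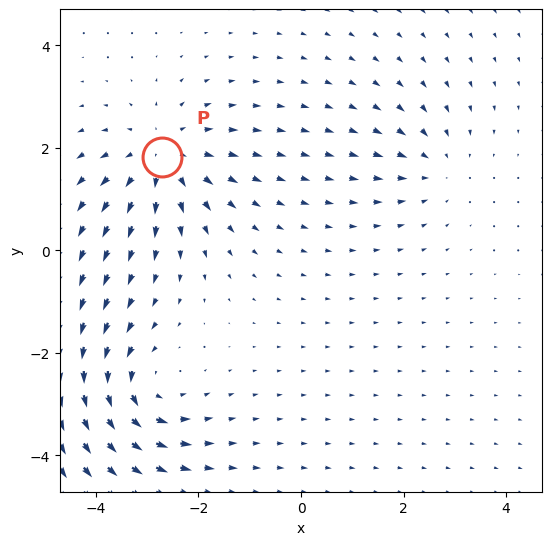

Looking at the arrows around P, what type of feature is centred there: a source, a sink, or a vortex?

At P (-2.7, 1.8) the arrows spread outward. Divergence about +4, curl ≈0 — positive divergence with near-zero curl is a source.

source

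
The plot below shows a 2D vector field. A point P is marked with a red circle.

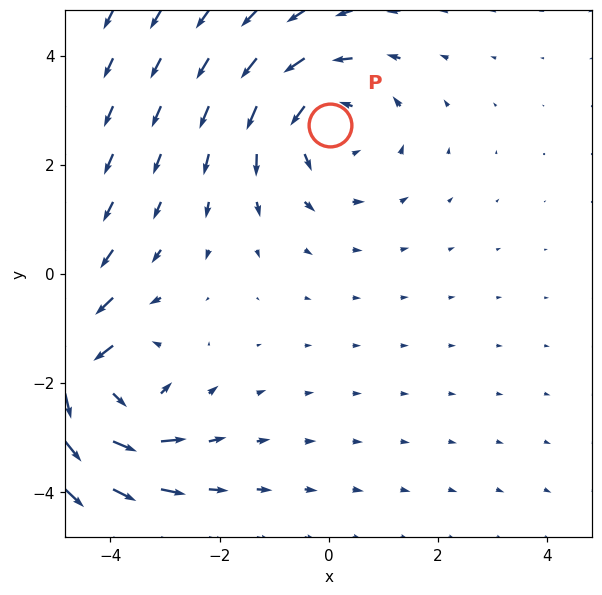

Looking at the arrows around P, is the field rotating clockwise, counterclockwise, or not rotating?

Near P at (0.0, 2.7) the arrows circulate counterclockwise. The curl (z-component) there is about +3; positive curl means counterclockwise rotation.

counterclockwise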